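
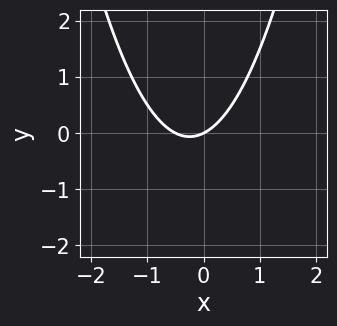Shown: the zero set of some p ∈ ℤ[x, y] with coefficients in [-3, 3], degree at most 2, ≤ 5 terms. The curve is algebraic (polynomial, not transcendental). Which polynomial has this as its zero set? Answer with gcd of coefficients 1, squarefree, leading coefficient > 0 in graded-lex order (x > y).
deg p = 2.
Reading off the gridlines: one y-axis crossing is at y = 0; it meets the x-axis at x = 0 (among the integer gridlines).
Fitting integer coefficients to these (and the overall shape) gives p.

2*x^2 + x - 2*y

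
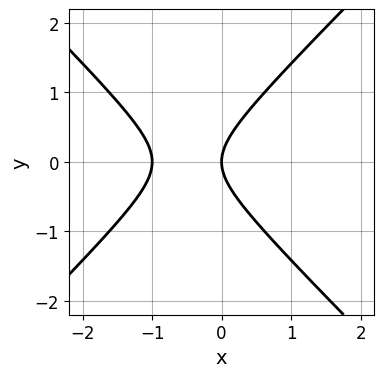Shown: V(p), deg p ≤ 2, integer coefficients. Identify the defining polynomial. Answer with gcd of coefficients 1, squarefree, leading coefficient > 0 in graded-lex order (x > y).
First, deg p = 2.
Then, symmetries: it's symmetric under y → −y, forcing even powers of y.
Next, from the axis intercepts and sections: among the integer gridlines, it crosses the x-axis at x ∈ {-1, 0}; one y-axis crossing is at y = 0.
Finally, these observations pin down the coefficients.

x^2 - y^2 + x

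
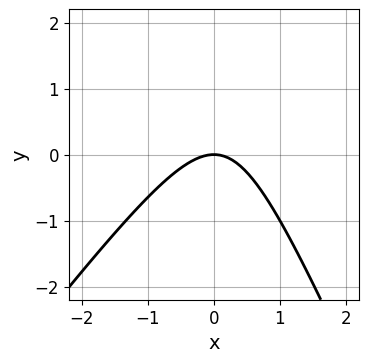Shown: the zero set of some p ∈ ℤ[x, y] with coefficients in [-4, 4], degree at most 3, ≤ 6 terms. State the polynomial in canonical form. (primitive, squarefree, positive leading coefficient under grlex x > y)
(a) Degree: the shape is more complex than any degree-1 curve, so deg p = 2.
(b) Reading off the gridlines: one y-axis crossing is at y = 0; it meets the x-axis at x = 0 (among the integer gridlines).
(c) These observations pin down the coefficients.

3*x^2 - x*y - y^2 + 3*y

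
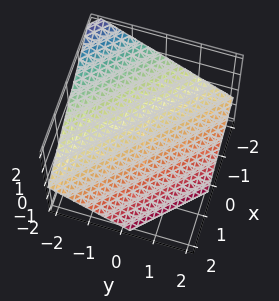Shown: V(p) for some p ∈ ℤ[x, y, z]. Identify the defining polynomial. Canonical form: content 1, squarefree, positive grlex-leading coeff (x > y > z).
Degree: every cross-section is a straight line — this is a plane, so deg p = 1.
Reading off the gridlines: it meets the y-axis at y = -1 (among the integer gridlines); one x-axis crossing is at x = -1.
Matching integer coefficients to the picture gives p.

2*x + 2*y + 3*z + 2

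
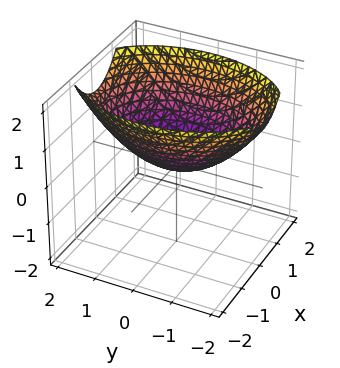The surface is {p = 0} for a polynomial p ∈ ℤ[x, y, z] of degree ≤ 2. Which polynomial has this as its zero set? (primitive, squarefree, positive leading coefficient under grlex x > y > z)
deg p = 2. A single bowl opening along one axis; a quadric.
Symmetries: the y ↦ −y reflection is a symmetry, so y appears only in even powers; it's symmetric under x → −x, forcing even powers of x.
Reading off the gridlines: it crosses the x-axis at the gridline x = 0; it meets the y-axis at y = 0 (among the integer gridlines); one z-axis crossing is at z = 0.
Together with the visible shape, these determine p as stated.

2*x^2 + y^2 - 3*z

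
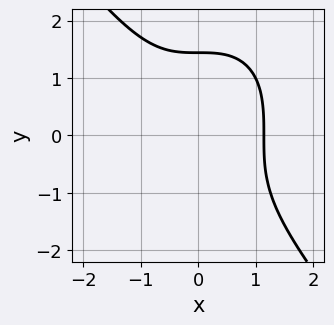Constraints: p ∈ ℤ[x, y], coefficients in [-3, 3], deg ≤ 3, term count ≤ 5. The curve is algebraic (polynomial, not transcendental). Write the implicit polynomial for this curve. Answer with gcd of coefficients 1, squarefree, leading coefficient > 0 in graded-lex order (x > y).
(a) deg p = 3. A generic line meets the curve in up to 3 points.
(b) Matching integer coefficients to the picture gives p.

2*x^3 + y^3 - 3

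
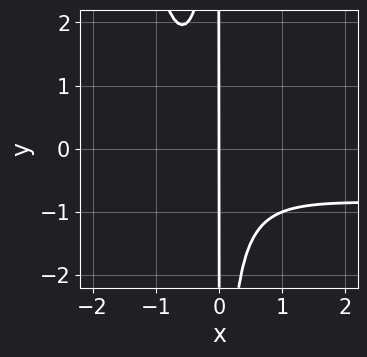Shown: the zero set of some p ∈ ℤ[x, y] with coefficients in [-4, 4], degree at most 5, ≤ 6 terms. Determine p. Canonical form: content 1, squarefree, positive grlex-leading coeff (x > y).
(a) deg p = 4.
(b) Reading off the gridlines: the visible y-axis segment lies entirely on the curve; it meets the x-axis at x = 0 (among the integer gridlines).
(c) Fitting integer coefficients to these (and the overall shape) gives p.

2*x^3*y + 2*x^3 + 3*x^2*y + x^2 + 2*x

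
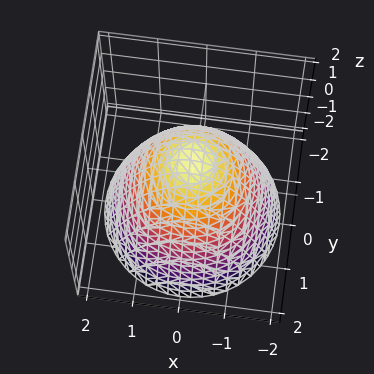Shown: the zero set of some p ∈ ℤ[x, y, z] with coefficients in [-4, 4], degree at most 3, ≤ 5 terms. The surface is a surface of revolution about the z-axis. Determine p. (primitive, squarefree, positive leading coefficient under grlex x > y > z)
1. Degree: the shape is more complex than any degree-1 surface, so deg p = 2.
2. Symmetry: the surface is invariant under rotation about z: p = q(x² + y², z).
3. Observable constraints: a circular section at z = 1 has radius between 0 and 1.
4. The integer polynomial consistent with all of this is the stated p.

2*x^2 + 2*y^2 + 2*z - 3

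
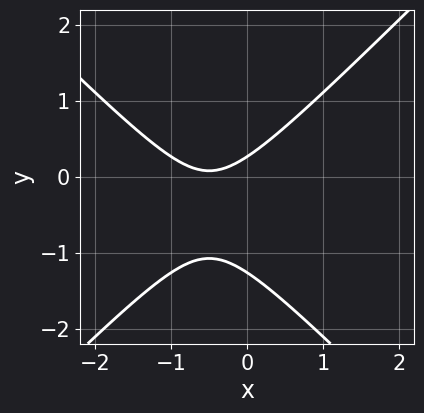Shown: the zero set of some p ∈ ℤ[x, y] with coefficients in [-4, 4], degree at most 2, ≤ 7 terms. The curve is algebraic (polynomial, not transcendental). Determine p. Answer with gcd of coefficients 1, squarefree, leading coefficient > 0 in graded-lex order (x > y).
3*x^2 - 3*y^2 + 3*x - 3*y + 1

First, the degree is 2 — a generic line meets the curve in up to 2 points.
Next, from the visible intercepts: no x-intercept at any integer in the box.
Finally, the integer polynomial consistent with all of this is the stated p.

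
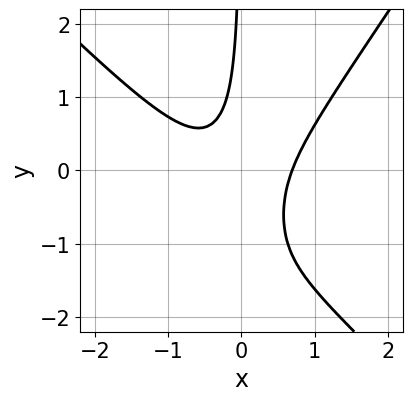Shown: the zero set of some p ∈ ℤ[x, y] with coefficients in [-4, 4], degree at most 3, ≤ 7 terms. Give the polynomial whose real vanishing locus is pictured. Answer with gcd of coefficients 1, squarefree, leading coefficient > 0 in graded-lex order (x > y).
3*x^3 + x^2*y - 2*x*y^2 - 3*x*y - 1

1. deg p = 3.
2. Reading off the gridlines: no y-intercept at any integer in the box.
3. Together with the visible shape, these determine p as stated.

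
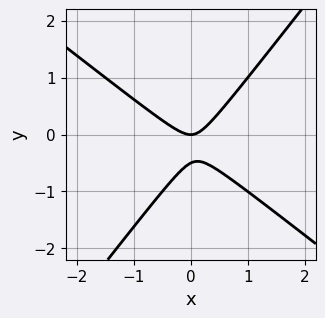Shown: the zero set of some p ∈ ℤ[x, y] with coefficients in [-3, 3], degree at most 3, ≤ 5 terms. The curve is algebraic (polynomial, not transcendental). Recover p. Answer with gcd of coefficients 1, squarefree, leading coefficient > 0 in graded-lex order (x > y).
1. deg p = 2. A generic line meets the curve in up to 2 points.
2. Checking where it meets the axes: it meets the y-axis at y = 0 (among the integer gridlines); one x-axis crossing is at x = 0.
3. Solving for integer coefficients yields p as stated.

2*x^2 + x*y - 2*y^2 - y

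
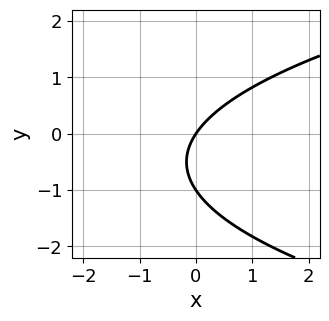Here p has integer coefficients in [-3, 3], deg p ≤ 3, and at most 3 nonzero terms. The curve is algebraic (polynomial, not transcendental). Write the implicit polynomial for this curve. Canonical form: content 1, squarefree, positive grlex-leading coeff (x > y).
Degree: the shape is more complex than any degree-1 curve, so deg p = 2.
Checking where it meets the axes: the y-axis gridline crossings are at y ∈ {-1, 0}; it crosses the x-axis at the gridline x = 0.
Matching integer coefficients to the picture gives p.

2*y^2 - 3*x + 2*y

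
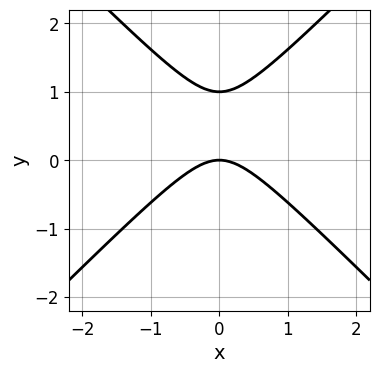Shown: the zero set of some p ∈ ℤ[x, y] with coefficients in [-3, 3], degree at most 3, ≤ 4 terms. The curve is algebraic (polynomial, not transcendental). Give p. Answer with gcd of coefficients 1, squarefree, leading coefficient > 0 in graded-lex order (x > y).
1. The degree is 2 — a generic line meets the curve in up to 2 points.
2. Symmetries: the x ↦ −x reflection is a symmetry, so x appears only in even powers.
3. From the visible intercepts: it crosses the x-axis at the gridline x = 0; the y-axis gridline crossings are at y ∈ {0, 1}.
4. Together with the visible shape, these determine p as stated.

x^2 - y^2 + y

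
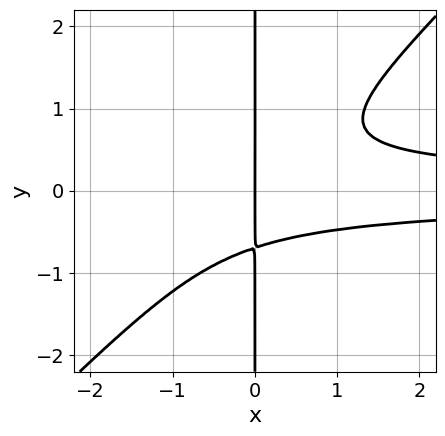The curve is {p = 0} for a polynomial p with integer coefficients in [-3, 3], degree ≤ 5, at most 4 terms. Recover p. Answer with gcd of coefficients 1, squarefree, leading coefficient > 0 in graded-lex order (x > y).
3*x^2*y^2 - 3*x*y^3 - x

(a) Degree: no degree-3 curve has this shape, so deg p = 4.
(b) From the visible intercepts: one x-axis crossing is at x = 0; every point of the y-axis in the box is on the curve.
(c) Putting this together gives p.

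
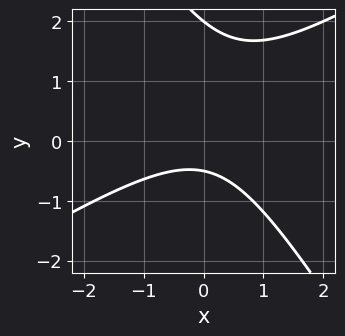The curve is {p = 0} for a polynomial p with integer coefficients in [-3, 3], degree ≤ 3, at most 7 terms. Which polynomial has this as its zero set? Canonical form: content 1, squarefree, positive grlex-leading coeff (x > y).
(a) Degree: no degree-1 curve has this shape, so deg p = 2.
(b) Reading off the gridlines: one y-axis crossing is at y = 2; no x-intercept at any integer in the box.
(c) Assembling these constraints gives the stated polynomial.

2*x^2 - 2*x*y - 2*y^2 + 3*y + 2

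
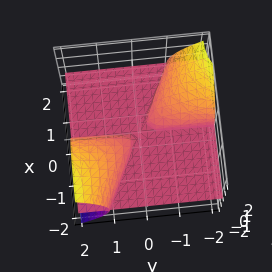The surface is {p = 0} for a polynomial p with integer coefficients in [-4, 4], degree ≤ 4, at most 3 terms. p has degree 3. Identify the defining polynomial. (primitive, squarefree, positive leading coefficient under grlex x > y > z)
x^2*z + 2*x*y*z + z^3

1. I count 3 distinct pieces. They look like related sheets of one shape, so recover p as a whole.
2. deg p = 3. The shape is more complex than any degree-2 surface.
3. From the axis intercepts and sections: the visible y-axis segment lies entirely on the surface; every point of the x-axis in the box is on the surface.
4. Solving for integer coefficients yields p as stated.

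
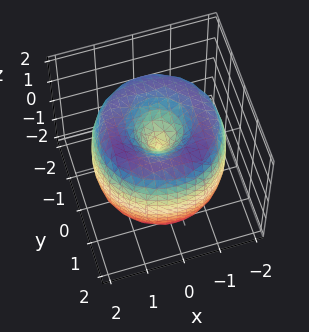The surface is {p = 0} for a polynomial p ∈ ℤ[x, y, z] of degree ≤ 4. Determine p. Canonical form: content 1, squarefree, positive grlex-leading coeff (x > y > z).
x^4 + 2*x^2*y^2 + y^4 - 3*x^2 - 3*y^2 + z^2

1. Degree: a generic line meets the surface in up to 4 points, so deg p = 4.
2. Symmetries: the surface is invariant under rotation about z: p = q(x² + y², z).
3. Reading off the gridlines: it crosses the y-axis at the gridline y = 0; it crosses the z-axis at the gridline z = 0; a circular section at z = 1 has radius between 0 and 1.
4. Together with the visible shape, these determine p as stated.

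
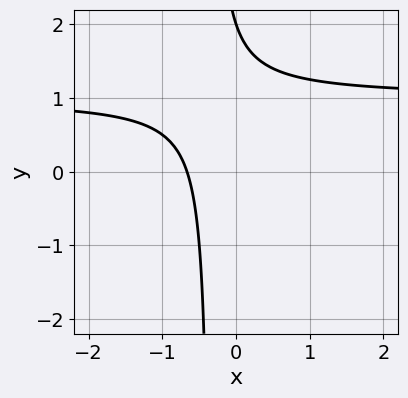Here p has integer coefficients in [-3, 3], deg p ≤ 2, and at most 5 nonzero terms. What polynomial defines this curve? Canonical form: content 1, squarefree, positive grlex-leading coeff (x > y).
3*x*y - 3*x + y - 2

(a) Degree: a generic line meets the curve in up to 2 points, so deg p = 2.
(b) From the axis intercepts and sections: one y-axis crossing is at y = 2.
(c) Solving for integer coefficients yields p as stated.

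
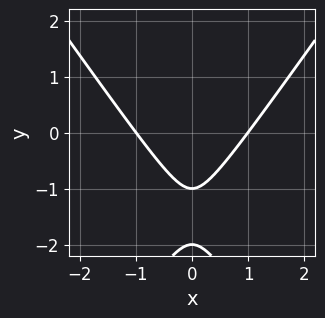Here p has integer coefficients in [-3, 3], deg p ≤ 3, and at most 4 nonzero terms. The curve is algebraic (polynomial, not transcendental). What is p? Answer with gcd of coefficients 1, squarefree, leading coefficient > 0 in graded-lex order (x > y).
2*x^2 - y^2 - 3*y - 2

First, deg p = 2. A generic line meets the curve in up to 2 points.
Next, symmetries: the x ↦ −x reflection is a symmetry, so x appears only in even powers.
Then, against the integer gridlines: the x-axis gridline crossings are at x ∈ {-1, 1}; among the integer gridlines, it crosses the y-axis at y ∈ {-2, -1}.
Finally, these observations pin down the coefficients.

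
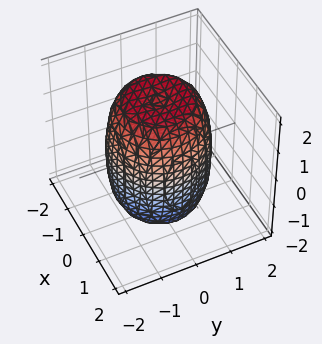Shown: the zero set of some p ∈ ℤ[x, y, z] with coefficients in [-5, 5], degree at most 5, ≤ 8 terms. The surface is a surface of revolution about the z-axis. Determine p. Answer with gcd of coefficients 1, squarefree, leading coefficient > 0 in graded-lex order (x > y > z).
2*x^4 + 4*x^2*y^2 + 2*y^4 - 2*x^2 - 2*y^2 + z^2 - 3

The degree is 4 — a generic line meets the surface in up to 4 points.
By symmetry, every cross-section ⟂ z is a circle, so x, y appear only via x² + y².
Observable constraints: a circular section at z = -1 has radius between 1 and 2.
Solving for integer coefficients yields p as stated.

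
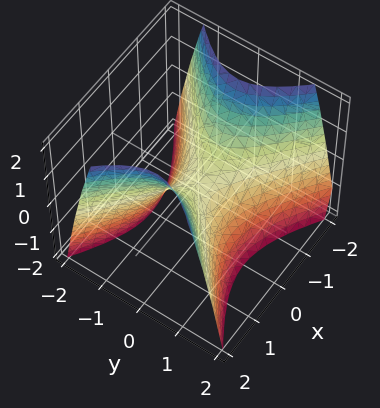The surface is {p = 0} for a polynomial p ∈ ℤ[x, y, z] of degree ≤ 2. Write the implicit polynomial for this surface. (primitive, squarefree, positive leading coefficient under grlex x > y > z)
2*x^2 - 3*y^2 - 2*z

(a) The degree is 2 — a hyperbolic paraboloid; a quadric.
(b) Symmetries: the y ↦ −y reflection is a symmetry, so y appears only in even powers; it's symmetric under x → −x, forcing even powers of x.
(c) From the visible intercepts: it crosses the x-axis at the gridline x = 0; it meets the z-axis at z = 0 (among the integer gridlines).
(d) The integer polynomial consistent with all of this is the stated p.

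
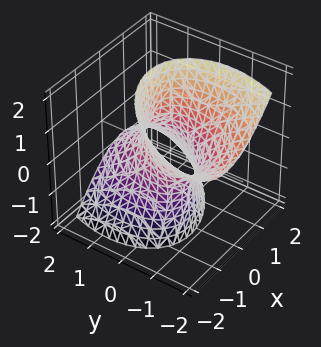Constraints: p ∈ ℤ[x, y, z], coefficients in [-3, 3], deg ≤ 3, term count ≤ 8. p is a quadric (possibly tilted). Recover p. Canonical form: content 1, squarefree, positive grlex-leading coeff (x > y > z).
deg p = 2.
Against the integer gridlines: the y-axis gridline crossings are at y ∈ {-1, 1}; it misses every integer gridline on the z-axis.
Putting this together gives p.

3*x^2 - 2*x*y + 2*y^2 + 3*y*z - z^2 - 2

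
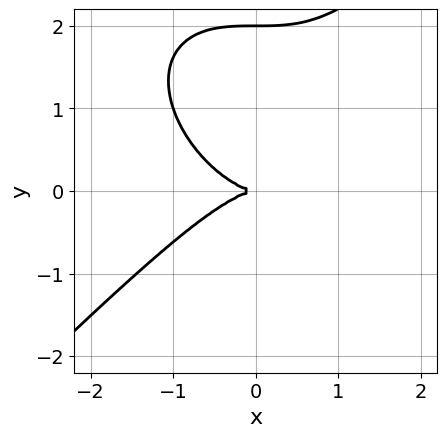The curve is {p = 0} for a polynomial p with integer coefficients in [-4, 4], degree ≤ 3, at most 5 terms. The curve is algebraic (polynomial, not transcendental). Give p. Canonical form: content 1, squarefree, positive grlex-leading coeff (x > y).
Degree: no degree-2 curve has this shape, so deg p = 3.
Observable constraints: it crosses the x-axis at the gridline x = 0; the y-axis gridline crossings are at y ∈ {0, 2}.
Assembling these constraints gives the stated polynomial.

x^3 - y^3 + 2*y^2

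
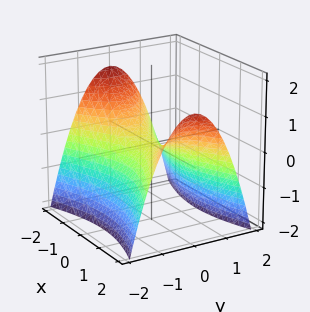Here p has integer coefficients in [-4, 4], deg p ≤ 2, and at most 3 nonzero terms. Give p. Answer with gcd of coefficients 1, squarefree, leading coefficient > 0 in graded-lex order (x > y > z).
1. The degree is 2 — a hyperbolic paraboloid; a quadric.
2. Symmetries: it's symmetric under x → −x, forcing even powers of x; the y ↦ −y reflection is a symmetry, so y appears only in even powers.
3. From the visible intercepts: it meets the y-axis at y = 0 (among the integer gridlines); it meets the x-axis at x = 0 (among the integer gridlines); one z-axis crossing is at z = 0.
4. Putting this together gives p.

x^2 - 3*y^2 - 3*z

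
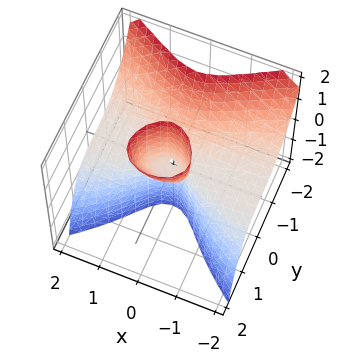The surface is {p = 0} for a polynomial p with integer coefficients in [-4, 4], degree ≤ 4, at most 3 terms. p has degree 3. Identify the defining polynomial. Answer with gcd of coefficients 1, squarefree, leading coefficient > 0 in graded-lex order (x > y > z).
x^2*z + y^3 - y*z

First, deg p = 3. The shape is more complex than any degree-2 surface.
Then, observable constraints: one y-axis crossing is at y = 0; the visible x-axis segment lies entirely on the surface; every point of the z-axis in the box is on the surface.
Finally, fitting integer coefficients to these (and the overall shape) gives p.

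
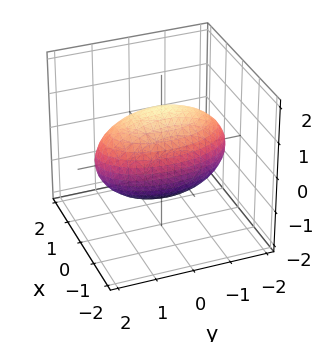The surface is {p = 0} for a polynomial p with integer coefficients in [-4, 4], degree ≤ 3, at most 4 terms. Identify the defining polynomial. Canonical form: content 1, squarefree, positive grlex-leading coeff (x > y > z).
First, deg p = 2. A closed, bounded, convex surface; a quadric.
Next, symmetries: it's symmetric under y → −y, forcing even powers of y; it's symmetric under x → −x, forcing even powers of x; it's symmetric under z → −z, forcing even powers of z.
Then, from the axis intercepts and sections: the x-axis gridline crossings are at x ∈ {-1, 1}.
Finally, these observations pin down the coefficients.

3*x^2 + y^2 + 2*z^2 - 3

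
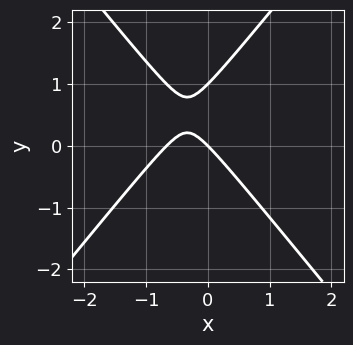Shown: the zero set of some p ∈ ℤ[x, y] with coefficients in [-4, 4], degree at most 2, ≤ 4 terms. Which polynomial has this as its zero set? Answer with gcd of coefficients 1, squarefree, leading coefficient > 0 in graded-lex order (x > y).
3*x^2 - 2*y^2 + 2*x + 2*y

(a) Degree: the shape is more complex than any degree-1 curve, so deg p = 2.
(b) Against the integer gridlines: the y-axis gridline crossings are at y ∈ {0, 1}; it meets the x-axis at x = 0 (among the integer gridlines).
(c) Fitting integer coefficients to these (and the overall shape) gives p.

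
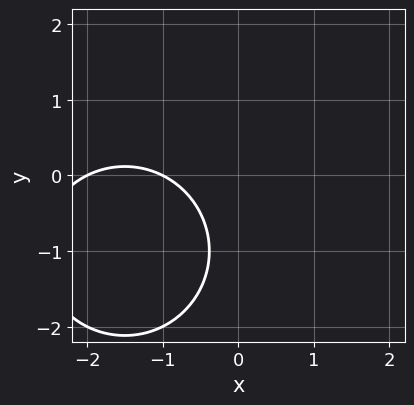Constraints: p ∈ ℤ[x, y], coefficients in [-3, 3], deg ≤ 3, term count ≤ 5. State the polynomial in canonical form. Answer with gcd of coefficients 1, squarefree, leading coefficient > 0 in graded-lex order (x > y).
x^2 + y^2 + 3*x + 2*y + 2

deg p = 2.
From the axis intercepts and sections: the x-axis gridline crossings are at x ∈ {-2, -1}; it misses every integer gridline on the y-axis.
The integer polynomial consistent with all of this is the stated p.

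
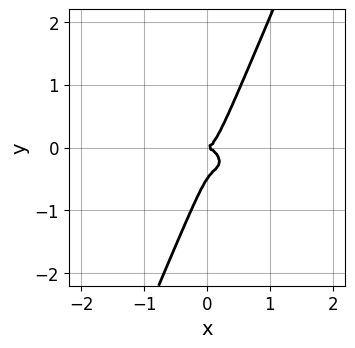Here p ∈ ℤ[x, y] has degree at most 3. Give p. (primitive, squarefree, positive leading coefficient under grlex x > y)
Degree: no degree-2 curve has this shape, so deg p = 3.
Reading off the gridlines: one y-axis crossing is at y = 0; it meets the x-axis at x = 0 (among the integer gridlines).
Together with the visible shape, these determine p as stated.

3*x^3 + 3*x^2*y + 3*x*y^2 - 2*y^3 - y^2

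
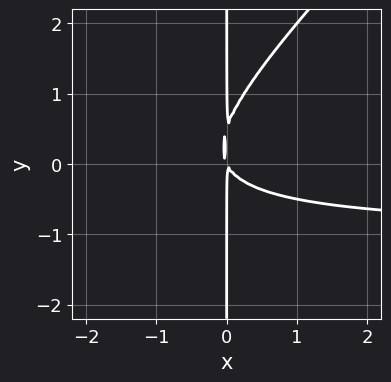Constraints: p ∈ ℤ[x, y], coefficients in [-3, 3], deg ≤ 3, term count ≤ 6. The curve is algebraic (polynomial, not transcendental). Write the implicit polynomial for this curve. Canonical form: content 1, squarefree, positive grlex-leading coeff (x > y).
2*x^2*y - 2*x*y^2 + 2*x^2 + x*y

First, deg p = 3. No degree-2 curve has this shape.
Then, from the visible intercepts: the visible y-axis segment lies entirely on the curve.
Finally, these observations pin down the coefficients.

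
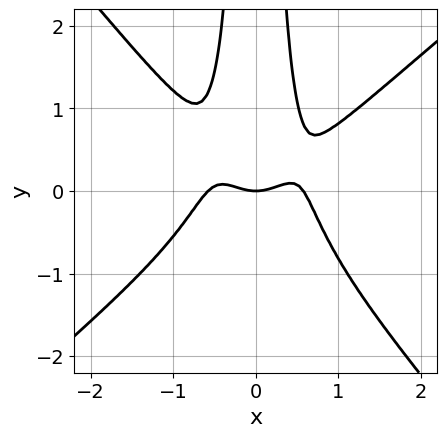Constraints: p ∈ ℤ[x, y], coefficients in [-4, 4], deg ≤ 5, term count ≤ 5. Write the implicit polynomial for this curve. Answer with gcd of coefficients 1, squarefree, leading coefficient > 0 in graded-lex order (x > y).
3*x^4 - x^3*y - 3*x^2*y^2 - x^2 + y

First, deg p = 4. No degree-3 curve has this shape.
Then, against the integer gridlines: one x-axis crossing is at x = 0; one y-axis crossing is at y = 0.
Finally, putting this together gives p.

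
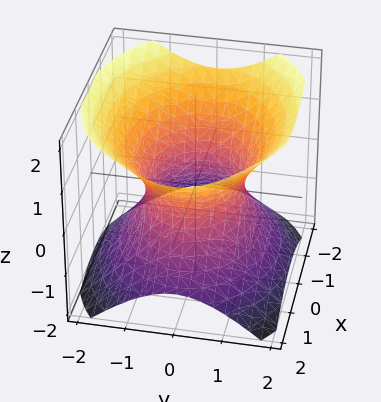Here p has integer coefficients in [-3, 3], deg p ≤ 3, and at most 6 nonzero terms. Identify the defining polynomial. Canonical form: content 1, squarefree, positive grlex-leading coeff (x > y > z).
2*x^2 + 3*y^2 - 3*z^2 - 3

1. Degree: an hourglass — one-sheet hyperboloid; a quadric, so deg p = 2.
2. Symmetries: mirror symmetry y ↦ −y ⇒ only even powers of y; the z ↦ −z reflection is a symmetry, so z appears only in even powers; mirror symmetry x ↦ −x ⇒ only even powers of x.
3. From the visible intercepts: the surface avoids every integer z-axis point in the box; the y-axis gridline crossings are at y ∈ {-1, 1}.
4. Fitting integer coefficients to these (and the overall shape) gives p.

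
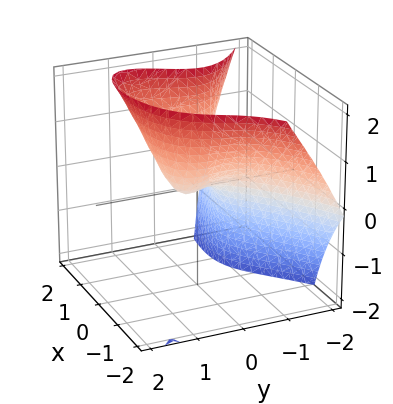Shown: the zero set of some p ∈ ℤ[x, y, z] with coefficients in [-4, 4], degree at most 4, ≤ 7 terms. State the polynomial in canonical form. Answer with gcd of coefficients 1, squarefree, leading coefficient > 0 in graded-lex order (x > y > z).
1. Degree: the shape is more complex than any degree-2 surface, so deg p = 3.
2. Against the integer gridlines: it meets the y-axis at y = 0 (among the integer gridlines); it crosses the z-axis at the gridline z = 0.
3. Fitting integer coefficients to these (and the overall shape) gives p.

x*y*z - y^3 - x^2 - x*y + z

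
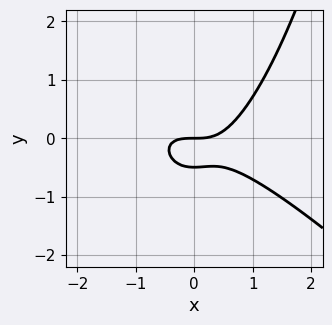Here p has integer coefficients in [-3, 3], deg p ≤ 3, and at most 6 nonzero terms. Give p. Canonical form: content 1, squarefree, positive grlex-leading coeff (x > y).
x^3 + x^2*y - 2*y^2 - y

1. deg p = 3. The shape is more complex than any degree-2 curve.
2. Reading off the gridlines: one y-axis crossing is at y = 0; it crosses the x-axis at the gridline x = 0.
3. These observations pin down the coefficients.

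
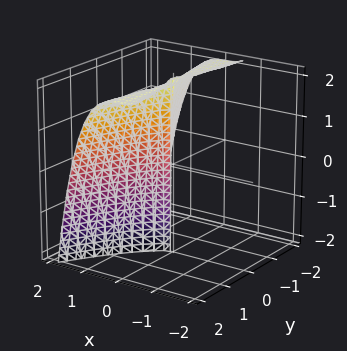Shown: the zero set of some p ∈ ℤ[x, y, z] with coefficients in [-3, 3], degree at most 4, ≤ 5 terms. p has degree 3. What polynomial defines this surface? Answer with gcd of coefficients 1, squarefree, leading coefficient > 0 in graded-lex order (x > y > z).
Degree: no degree-2 surface has this shape, so deg p = 3.
From the axis intercepts and sections: it crosses the x-axis at the gridline x = 0; every point of the z-axis in the box is on the surface.
Together with the visible shape, these determine p as stated.

3*x^3 + y^2*z - 2*y^2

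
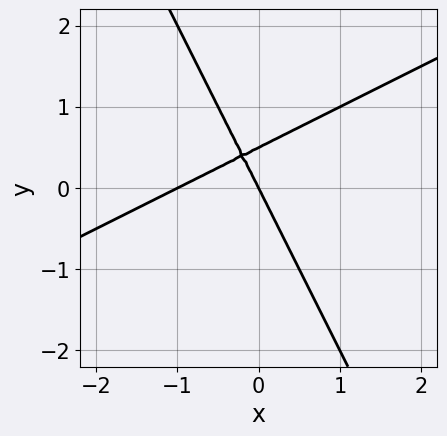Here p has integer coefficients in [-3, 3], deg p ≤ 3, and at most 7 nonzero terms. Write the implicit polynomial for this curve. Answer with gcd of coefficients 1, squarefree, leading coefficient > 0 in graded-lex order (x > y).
2*x^2 - 3*x*y - 2*y^2 + 2*x + y

First, deg p = 2. No degree-1 curve has this shape.
Next, from the visible intercepts: the x-axis gridline crossings are at x ∈ {-1, 0}; it meets the y-axis at y = 0 (among the integer gridlines).
Finally, putting this together gives p.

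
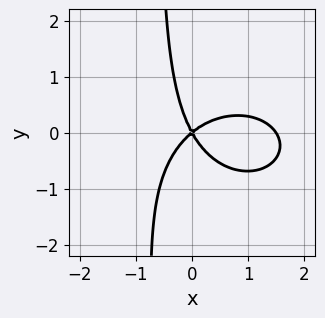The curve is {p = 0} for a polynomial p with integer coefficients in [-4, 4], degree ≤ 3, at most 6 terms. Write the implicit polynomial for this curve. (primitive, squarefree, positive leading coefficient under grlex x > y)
(a) The degree is 3 — the shape is more complex than any degree-2 curve.
(b) Observable constraints: it crosses the x-axis at the gridline x = 0; one y-axis crossing is at y = 0.
(c) Matching integer coefficients to the picture gives p.

2*x^3 + 3*x*y^2 - 3*x^2 + 2*x*y + 2*y^2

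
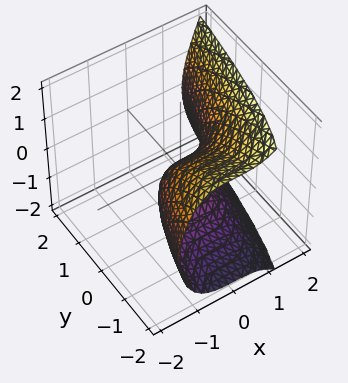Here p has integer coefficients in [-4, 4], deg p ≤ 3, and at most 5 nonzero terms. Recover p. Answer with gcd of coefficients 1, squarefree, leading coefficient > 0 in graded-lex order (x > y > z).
2*x^3 - 2*z^2 - 3*y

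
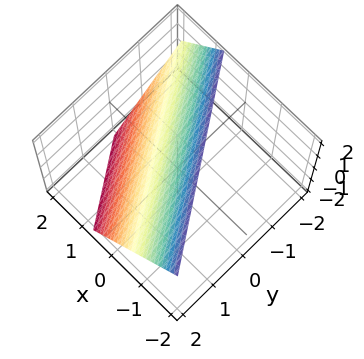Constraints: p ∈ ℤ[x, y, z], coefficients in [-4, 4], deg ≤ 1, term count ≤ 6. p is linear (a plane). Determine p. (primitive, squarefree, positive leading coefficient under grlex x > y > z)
1. The degree is 1 — every cross-section is a straight line — this is a plane.
2. Checking where it meets the axes: it meets the y-axis at y = 1 (among the integer gridlines); one z-axis crossing is at z = 1.
3. Together with the visible shape, these determine p as stated.

3*x + 2*y + 2*z - 2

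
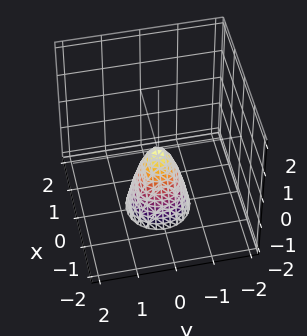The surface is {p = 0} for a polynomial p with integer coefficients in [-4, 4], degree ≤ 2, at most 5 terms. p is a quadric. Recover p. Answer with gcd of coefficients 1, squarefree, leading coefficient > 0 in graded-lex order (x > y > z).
3*x^2 + 3*y^2 + z

Degree: a single bowl opening along one axis; a quadric, so deg p = 2.
By symmetry, the surface is invariant under rotation about z: p = q(x² + y², z).
Against the integer gridlines: it meets the y-axis at y = 0 (among the integer gridlines); a circular section at z = -1 has radius between 0 and 1.
Solving for integer coefficients yields p as stated.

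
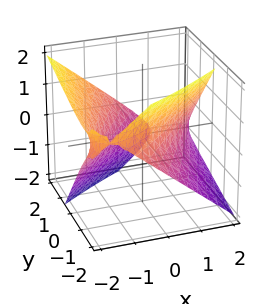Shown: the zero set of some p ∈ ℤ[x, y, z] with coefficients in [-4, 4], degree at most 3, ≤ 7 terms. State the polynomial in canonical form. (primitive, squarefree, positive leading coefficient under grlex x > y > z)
Degree: no degree-1 surface has this shape, so deg p = 2.
Checking where it meets the axes: the surface avoids every integer z-axis point in the box.
These observations pin down the coefficients.

2*x^2 - 3*x*y + y^2 - 3*y*z - 3*z^2 - 3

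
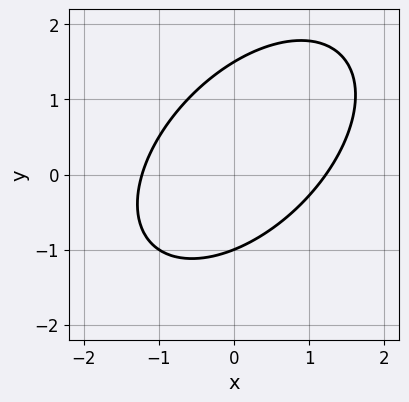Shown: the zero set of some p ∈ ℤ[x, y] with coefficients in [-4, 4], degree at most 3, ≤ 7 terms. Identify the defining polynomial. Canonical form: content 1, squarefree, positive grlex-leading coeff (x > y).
2*x^2 - 2*x*y + 2*y^2 - y - 3

1. Degree: a generic line meets the curve in up to 2 points, so deg p = 2.
2. Checking where it meets the axes: one y-axis crossing is at y = -1.
3. Assembling these constraints gives the stated polynomial.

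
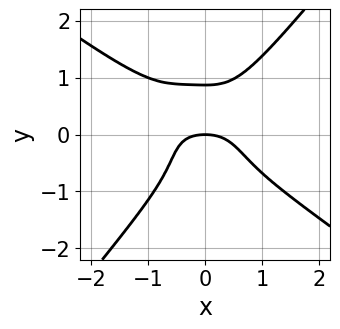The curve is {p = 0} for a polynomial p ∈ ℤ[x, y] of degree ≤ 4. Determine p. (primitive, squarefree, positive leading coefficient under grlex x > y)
3*x^4 + 3*x^3*y - 3*y^4 + x^2 + 2*y

deg p = 4. A generic line meets the curve in up to 4 points.
Against the integer gridlines: it meets the y-axis at y = 0 (among the integer gridlines); it meets the x-axis at x = 0 (among the integer gridlines).
Fitting integer coefficients to these (and the overall shape) gives p.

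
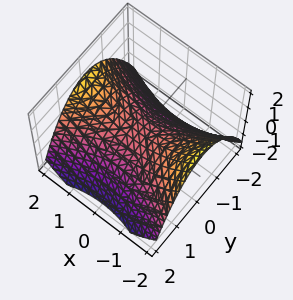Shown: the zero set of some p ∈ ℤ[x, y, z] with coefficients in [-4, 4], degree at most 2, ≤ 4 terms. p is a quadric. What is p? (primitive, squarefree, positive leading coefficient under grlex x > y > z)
(a) The degree is 2 — a hyperbolic paraboloid; a quadric.
(b) Symmetries: it's symmetric under x → −x, forcing even powers of x; mirror symmetry y ↦ −y ⇒ only even powers of y.
(c) From the axis intercepts and sections: it meets the y-axis at y = 0 (among the integer gridlines); one z-axis crossing is at z = 0; one x-axis crossing is at x = 0.
(d) Solving for integer coefficients yields p as stated.

x^2 - 2*y^2 - 3*z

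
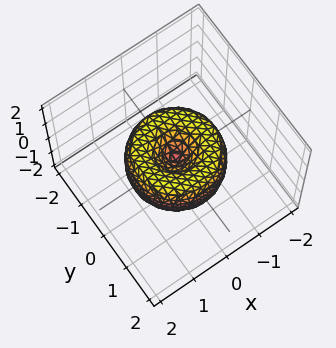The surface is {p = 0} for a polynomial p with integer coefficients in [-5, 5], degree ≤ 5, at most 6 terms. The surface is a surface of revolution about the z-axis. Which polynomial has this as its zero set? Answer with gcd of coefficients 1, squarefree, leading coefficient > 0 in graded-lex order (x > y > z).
2*x^4 + 4*x^2*y^2 + 2*y^4 - 3*x^2 - 3*y^2 + 2*z^2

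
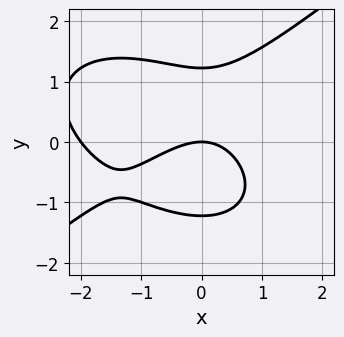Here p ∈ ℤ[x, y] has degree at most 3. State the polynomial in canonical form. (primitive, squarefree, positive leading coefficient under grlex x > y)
First, deg p = 3.
Then, against the integer gridlines: it meets the y-axis at y = 0 (among the integer gridlines); among the integer gridlines, it crosses the x-axis at x ∈ {-2, 0}.
Finally, fitting integer coefficients to these (and the overall shape) gives p.

x^3 - 2*y^3 + 2*x^2 + 3*y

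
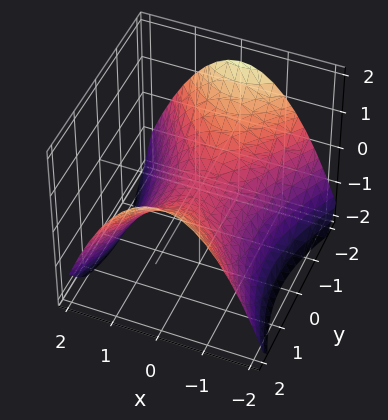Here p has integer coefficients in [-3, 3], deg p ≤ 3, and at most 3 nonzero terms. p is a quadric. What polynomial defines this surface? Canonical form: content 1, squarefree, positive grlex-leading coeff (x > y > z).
1. The degree is 2 — a hyperbolic paraboloid; a quadric.
2. Symmetries: the x ↦ −x reflection is a symmetry, so x appears only in even powers; mirror symmetry y ↦ −y ⇒ only even powers of y.
3. Against the integer gridlines: it meets the z-axis at z = 0 (among the integer gridlines); it meets the y-axis at y = 0 (among the integer gridlines); one x-axis crossing is at x = 0.
4. The integer polynomial consistent with all of this is the stated p.

2*x^2 - y^2 + 3*z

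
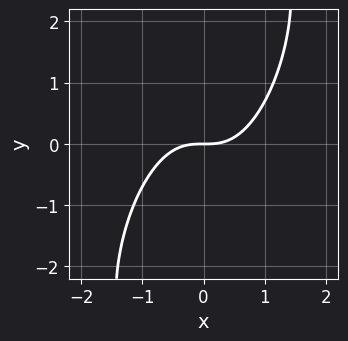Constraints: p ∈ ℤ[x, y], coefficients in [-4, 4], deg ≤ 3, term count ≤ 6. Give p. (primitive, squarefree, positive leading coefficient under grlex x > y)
1. The degree is 3 — the shape is more complex than any degree-2 curve.
2. From the axis intercepts and sections: it crosses the x-axis at the gridline x = 0; it crosses the y-axis at the gridline y = 0.
3. Solving for integer coefficients yields p as stated.

3*x^3 - 2*x^2*y + x*y^2 - 3*y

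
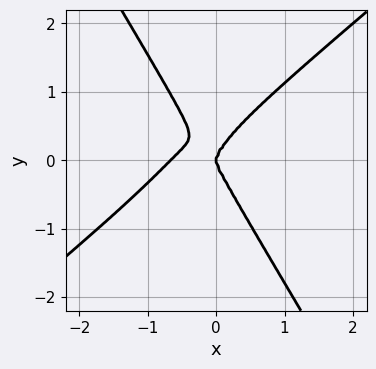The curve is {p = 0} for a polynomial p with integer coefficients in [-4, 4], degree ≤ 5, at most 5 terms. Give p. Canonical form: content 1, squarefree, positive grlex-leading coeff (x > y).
3*x^4 - 3*x^3*y - y^4 + 2*x^3

First, degree: a generic line meets the curve in up to 4 points, so deg p = 4.
Next, reading off the gridlines: it meets the y-axis at y = 0 (among the integer gridlines); it meets the x-axis at x = 0 (among the integer gridlines).
Finally, fitting integer coefficients to these (and the overall shape) gives p.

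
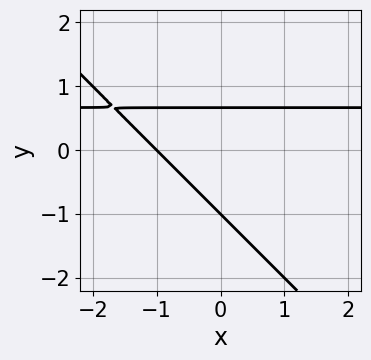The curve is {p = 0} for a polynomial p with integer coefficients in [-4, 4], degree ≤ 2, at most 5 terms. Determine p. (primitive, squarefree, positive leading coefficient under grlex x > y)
3*x*y + 3*y^2 - 2*x + y - 2

First, the degree is 2 — the shape is more complex than any degree-1 curve.
Next, checking where it meets the axes: it crosses the y-axis at the gridline y = -1; it meets the x-axis at x = -1 (among the integer gridlines).
Finally, fitting integer coefficients to these (and the overall shape) gives p.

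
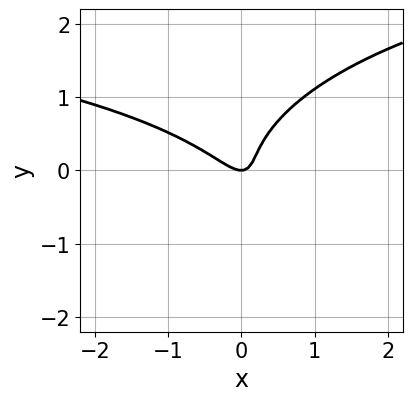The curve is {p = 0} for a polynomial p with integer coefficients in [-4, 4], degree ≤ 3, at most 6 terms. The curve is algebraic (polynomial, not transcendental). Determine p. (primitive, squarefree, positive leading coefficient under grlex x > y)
x^2*y + 3*y^3 - 3*x^2 - 3*x*y + y

1. deg p = 3. A generic line meets the curve in up to 3 points.
2. Reading off the gridlines: it crosses the x-axis at the gridline x = 0; it crosses the y-axis at the gridline y = 0.
3. These observations pin down the coefficients.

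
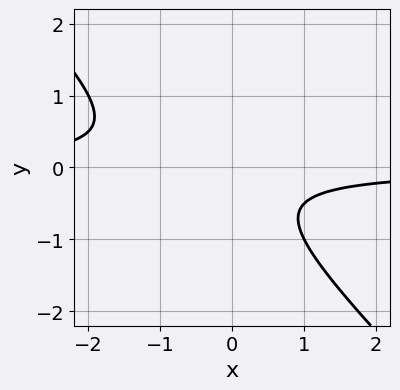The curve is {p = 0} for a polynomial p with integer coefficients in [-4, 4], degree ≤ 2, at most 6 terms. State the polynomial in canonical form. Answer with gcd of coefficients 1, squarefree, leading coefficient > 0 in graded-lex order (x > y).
1. deg p = 2. The shape is more complex than any degree-1 curve.
2. From the visible intercepts: it misses every integer gridline on the y-axis; it misses every integer gridline on the x-axis.
3. Solving for integer coefficients yields p as stated.

2*x*y + 2*y^2 + y + 1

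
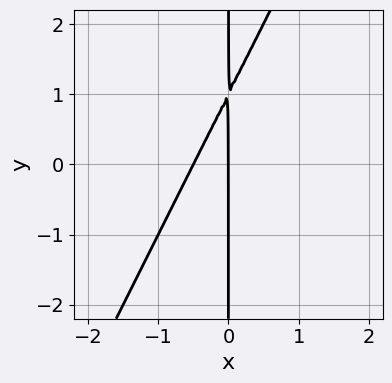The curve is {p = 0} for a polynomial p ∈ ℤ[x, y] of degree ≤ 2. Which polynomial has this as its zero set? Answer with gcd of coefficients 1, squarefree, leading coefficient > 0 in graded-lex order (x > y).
2*x^2 - x*y + x

deg p = 2. The shape is more complex than any degree-1 curve.
From the visible intercepts: one x-axis crossing is at x = 0; every point of the y-axis in the box is on the curve.
Assembling these constraints gives the stated polynomial.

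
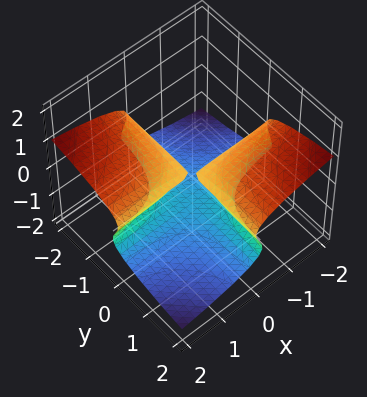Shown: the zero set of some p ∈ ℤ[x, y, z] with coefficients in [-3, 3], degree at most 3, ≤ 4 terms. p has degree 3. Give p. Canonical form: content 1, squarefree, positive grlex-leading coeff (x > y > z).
The degree is 3 — no degree-2 surface has this shape.
Against the integer gridlines: every point of the y-axis in the box is on the surface; the visible x-axis segment lies entirely on the surface; one z-axis crossing is at z = -1.
The integer polynomial consistent with all of this is the stated p.

3*z^3 + x*y + 3*z^2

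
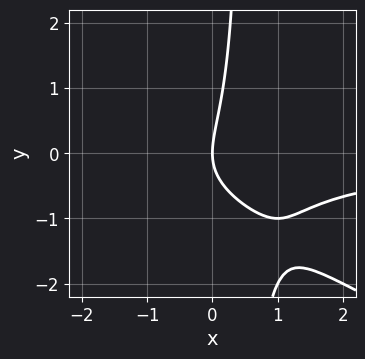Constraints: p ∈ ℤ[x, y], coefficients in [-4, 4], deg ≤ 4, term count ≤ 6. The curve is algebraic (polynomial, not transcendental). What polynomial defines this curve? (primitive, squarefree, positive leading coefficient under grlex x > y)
x^2*y + 2*x*y^2 + 2*x*y - y^2 + 2*x

The degree is 3 — a generic line meets the curve in up to 3 points.
Reading off the gridlines: it crosses the y-axis at the gridline y = 0; it crosses the x-axis at the gridline x = 0.
Putting this together gives p.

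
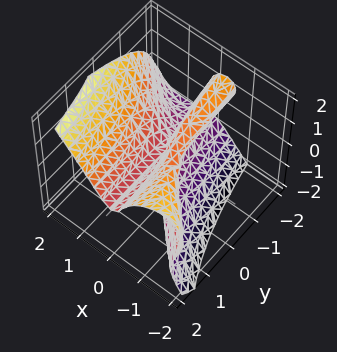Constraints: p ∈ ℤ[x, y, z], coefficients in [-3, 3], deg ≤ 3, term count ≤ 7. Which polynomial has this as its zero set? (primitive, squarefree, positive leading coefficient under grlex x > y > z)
3*x^3 + 3*x^2*y - 2*z^3 - 3*x*z - y*z

(a) The degree is 3 — the shape is more complex than any degree-2 surface.
(b) Checking where it meets the axes: the visible y-axis segment lies entirely on the surface; it meets the x-axis at x = 0 (among the integer gridlines).
(c) Fitting integer coefficients to these (and the overall shape) gives p.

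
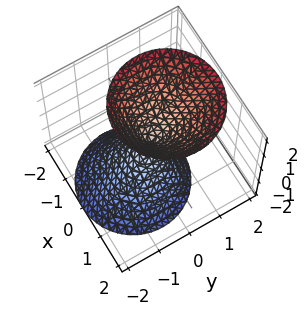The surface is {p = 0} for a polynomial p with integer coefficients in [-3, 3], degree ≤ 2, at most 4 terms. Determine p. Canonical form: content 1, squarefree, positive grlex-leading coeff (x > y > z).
2*x^2 + 2*y^2 - y*z - z^2

The picture has 2 separate pieces. Treating them together as one polynomial.
Degree: the shape is more complex than any degree-1 surface, so deg p = 2.
From the axis intercepts and sections: it crosses the x-axis at the gridline x = 0; it crosses the y-axis at the gridline y = 0; it crosses the z-axis at the gridline z = 0.
The integer polynomial consistent with all of this is the stated p.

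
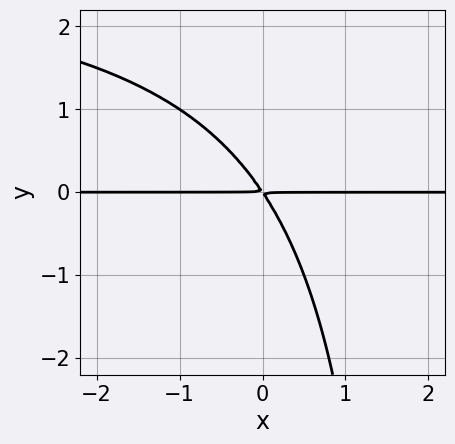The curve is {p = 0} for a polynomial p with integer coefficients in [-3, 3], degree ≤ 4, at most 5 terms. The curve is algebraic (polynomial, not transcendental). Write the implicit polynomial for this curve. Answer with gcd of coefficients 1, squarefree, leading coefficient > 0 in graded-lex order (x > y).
x*y^2 - 3*x*y - 2*y^2

(a) The degree is 3 — a generic line meets the curve in up to 3 points.
(b) From the visible intercepts: the visible x-axis segment lies entirely on the curve.
(c) Together with the visible shape, these determine p as stated.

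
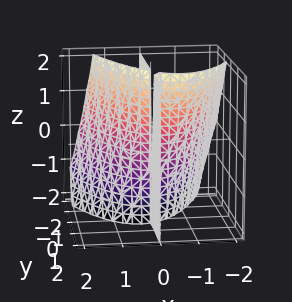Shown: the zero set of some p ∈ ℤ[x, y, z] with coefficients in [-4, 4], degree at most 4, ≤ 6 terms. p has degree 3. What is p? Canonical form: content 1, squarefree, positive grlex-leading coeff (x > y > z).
First, deg p = 3. No degree-2 surface has this shape.
Next, checking where it meets the axes: the visible y-axis segment lies entirely on the surface; the x-axis gridline crossings are at x ∈ {-1, 0}.
Finally, the integer polynomial consistent with all of this is the stated p. Check: (0, 0, -1) on the z-axis lies on the surface, and p(0, 0, -1) = 0. ✓

2*x^3 + x^2*z + x^2 + 3*x*y - x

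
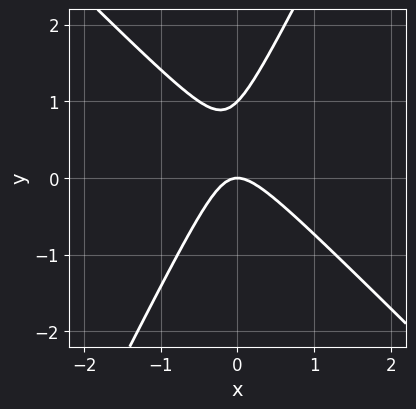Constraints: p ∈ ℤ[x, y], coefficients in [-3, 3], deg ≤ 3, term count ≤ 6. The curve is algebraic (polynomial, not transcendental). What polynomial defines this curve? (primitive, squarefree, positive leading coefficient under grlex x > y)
(a) deg p = 2. The shape is more complex than any degree-1 curve.
(b) Against the integer gridlines: among the integer gridlines, it crosses the y-axis at y ∈ {0, 1}; one x-axis crossing is at x = 0.
(c) The integer polynomial consistent with all of this is the stated p.

2*x^2 + x*y - y^2 + y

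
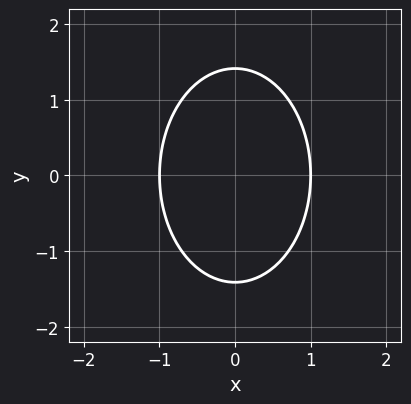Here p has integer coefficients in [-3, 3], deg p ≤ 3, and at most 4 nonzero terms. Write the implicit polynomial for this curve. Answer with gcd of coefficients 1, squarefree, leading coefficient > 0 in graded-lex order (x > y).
2*x^2 + y^2 - 2

First, deg p = 2.
Then, symmetries: it's symmetric under x → −x, forcing even powers of x; mirror symmetry y ↦ −y ⇒ only even powers of y.
Next, against the integer gridlines: the x-axis gridline crossings are at x ∈ {-1, 1}.
Finally, assembling these constraints gives the stated polynomial.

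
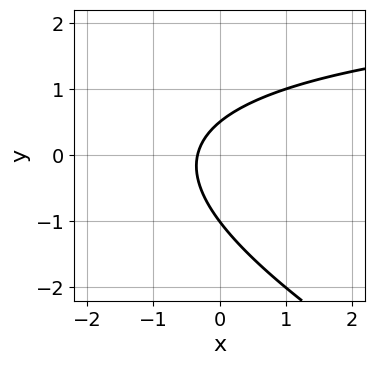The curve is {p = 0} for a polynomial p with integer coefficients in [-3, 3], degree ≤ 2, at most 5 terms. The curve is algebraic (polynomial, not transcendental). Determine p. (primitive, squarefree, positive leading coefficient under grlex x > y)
First, degree: a generic line meets the curve in up to 2 points, so deg p = 2.
Next, checking where it meets the axes: it meets the y-axis at y = -1 (among the integer gridlines).
Finally, fitting integer coefficients to these (and the overall shape) gives p.

x*y + 2*y^2 - 3*x + y - 1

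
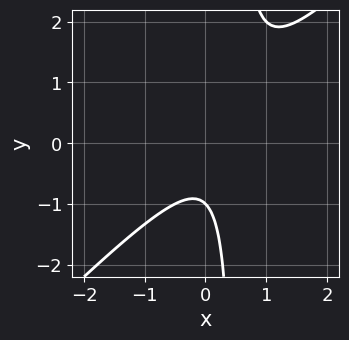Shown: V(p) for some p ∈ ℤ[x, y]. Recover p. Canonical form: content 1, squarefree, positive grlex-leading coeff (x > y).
Degree: the shape is more complex than any degree-1 curve, so deg p = 2.
From the axis intercepts and sections: the curve avoids every integer x-axis point in the box; it meets the y-axis at y = -1 (among the integer gridlines).
The integer polynomial consistent with all of this is the stated p.

2*x^2 - 2*x*y - x + y + 1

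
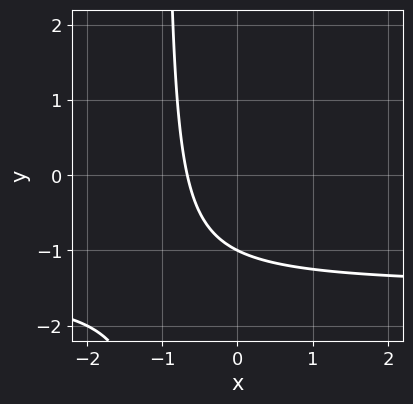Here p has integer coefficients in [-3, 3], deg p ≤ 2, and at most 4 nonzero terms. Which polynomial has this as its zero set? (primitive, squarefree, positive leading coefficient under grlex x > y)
2*x*y + 3*x + 2*y + 2

deg p = 2.
From the visible intercepts: one y-axis crossing is at y = -1.
Together with the visible shape, these determine p as stated.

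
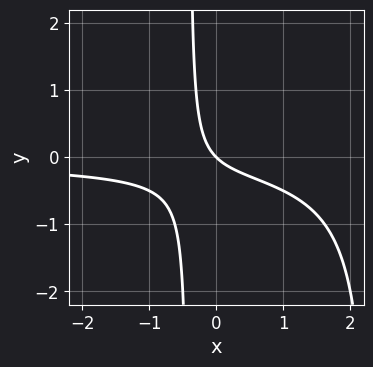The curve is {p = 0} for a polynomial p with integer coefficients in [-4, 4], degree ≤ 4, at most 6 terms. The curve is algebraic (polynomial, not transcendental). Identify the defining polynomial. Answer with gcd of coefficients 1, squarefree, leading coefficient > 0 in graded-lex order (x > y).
x^2*y - 2*x*y - x - y

The degree is 3 — a generic line meets the curve in up to 3 points.
Observable constraints: it crosses the y-axis at the gridline y = 0; one x-axis crossing is at x = 0.
Together with the visible shape, these determine p as stated.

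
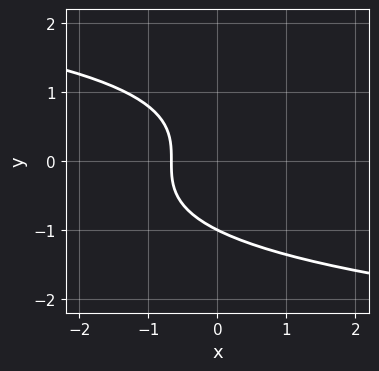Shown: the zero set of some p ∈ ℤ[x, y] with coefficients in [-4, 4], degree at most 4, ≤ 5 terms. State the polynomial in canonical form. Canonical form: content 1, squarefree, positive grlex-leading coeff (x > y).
Degree: no degree-2 curve has this shape, so deg p = 3.
From the axis intercepts and sections: it crosses the y-axis at the gridline y = -1.
Together with the visible shape, these determine p as stated.

2*y^3 + 3*x + 2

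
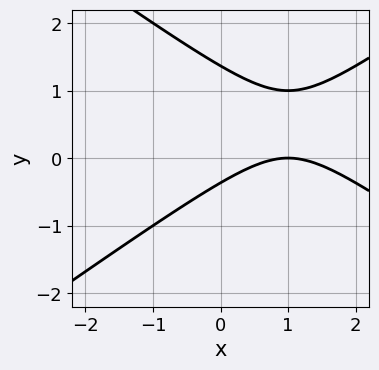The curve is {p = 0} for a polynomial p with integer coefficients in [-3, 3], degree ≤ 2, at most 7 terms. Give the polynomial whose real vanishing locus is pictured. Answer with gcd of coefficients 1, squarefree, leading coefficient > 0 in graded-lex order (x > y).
x^2 - 2*y^2 - 2*x + 2*y + 1

First, degree: no degree-1 curve has this shape, so deg p = 2.
Then, against the integer gridlines: it meets the x-axis at x = 1 (among the integer gridlines).
Finally, together with the visible shape, these determine p as stated.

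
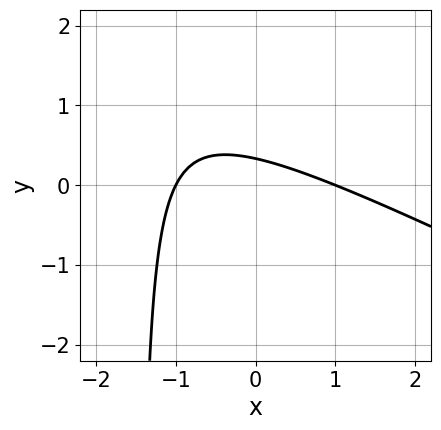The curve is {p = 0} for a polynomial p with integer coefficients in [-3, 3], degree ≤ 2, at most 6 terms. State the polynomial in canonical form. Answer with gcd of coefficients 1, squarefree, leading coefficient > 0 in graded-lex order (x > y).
x^2 + 2*x*y + 3*y - 1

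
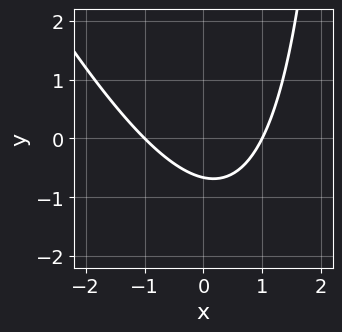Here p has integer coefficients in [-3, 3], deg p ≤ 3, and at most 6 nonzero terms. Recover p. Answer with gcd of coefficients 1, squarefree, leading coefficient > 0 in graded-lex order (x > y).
(a) deg p = 2. The shape is more complex than any degree-1 curve.
(b) Against the integer gridlines: the x-axis gridline crossings are at x ∈ {-1, 1}.
(c) Matching integer coefficients to the picture gives p.

2*x^2 + x*y - 3*y - 2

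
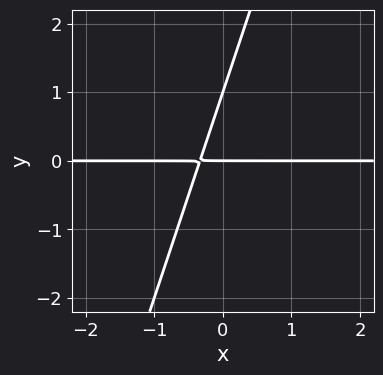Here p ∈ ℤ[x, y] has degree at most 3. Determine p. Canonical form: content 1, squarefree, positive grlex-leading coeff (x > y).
1. Degree: no degree-1 curve has this shape, so deg p = 2.
2. Against the integer gridlines: the y-axis gridline crossings are at y ∈ {0, 1}; the visible x-axis segment lies entirely on the curve.
3. Assembling these constraints gives the stated polynomial.

3*x*y - y^2 + y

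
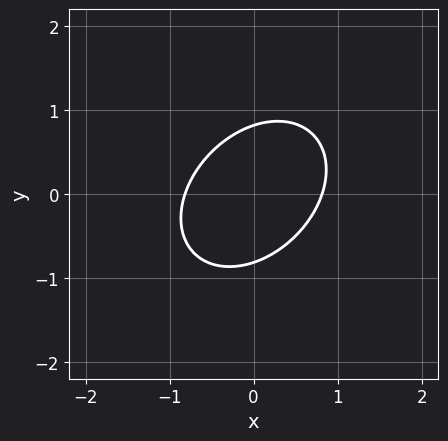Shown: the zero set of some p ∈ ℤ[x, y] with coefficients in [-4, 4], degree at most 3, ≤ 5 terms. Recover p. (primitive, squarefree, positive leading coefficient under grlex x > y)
3*x^2 - 2*x*y + 3*y^2 - 2

First, deg p = 2. The shape is more complex than any degree-1 curve.
Finally, solving for integer coefficients yields p as stated.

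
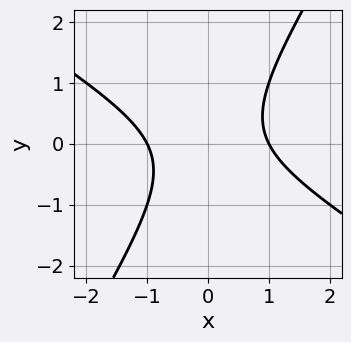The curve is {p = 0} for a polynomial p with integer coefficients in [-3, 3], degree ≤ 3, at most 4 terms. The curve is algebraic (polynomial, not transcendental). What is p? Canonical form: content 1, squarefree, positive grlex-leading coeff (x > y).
(a) deg p = 2. No degree-1 curve has this shape.
(b) Checking where it meets the axes: the x-axis gridline crossings are at x ∈ {-1, 1}; no y-intercept at any integer in the box.
(c) The integer polynomial consistent with all of this is the stated p.

x^2 + x*y - y^2 - 1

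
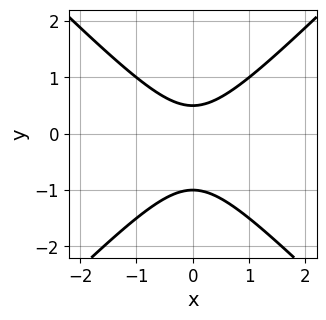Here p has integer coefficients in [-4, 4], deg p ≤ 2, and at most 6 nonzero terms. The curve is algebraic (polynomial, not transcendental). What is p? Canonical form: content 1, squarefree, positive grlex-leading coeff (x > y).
2*x^2 - 2*y^2 - y + 1

First, deg p = 2. No degree-1 curve has this shape.
Then, symmetries: the x ↦ −x reflection is a symmetry, so x appears only in even powers.
Next, from the visible intercepts: one y-axis crossing is at y = -1; it misses every integer gridline on the x-axis.
Finally, putting this together gives p.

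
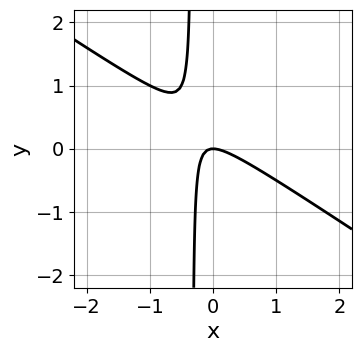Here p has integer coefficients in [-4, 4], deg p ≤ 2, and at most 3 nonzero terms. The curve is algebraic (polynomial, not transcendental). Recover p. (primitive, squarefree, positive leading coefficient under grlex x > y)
2*x^2 + 3*x*y + y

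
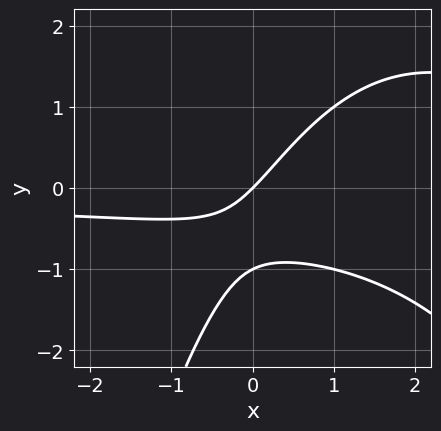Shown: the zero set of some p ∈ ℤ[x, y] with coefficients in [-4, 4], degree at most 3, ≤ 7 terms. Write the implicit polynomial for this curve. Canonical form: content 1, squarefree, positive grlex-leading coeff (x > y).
The degree is 3 — no degree-2 curve has this shape.
From the axis intercepts and sections: among the integer gridlines, it crosses the y-axis at y ∈ {-1, 0}; it meets the x-axis at x = 0 (among the integer gridlines).
Fitting integer coefficients to these (and the overall shape) gives p.

x^2*y - 3*x*y + 2*y^2 - 2*x + 2*y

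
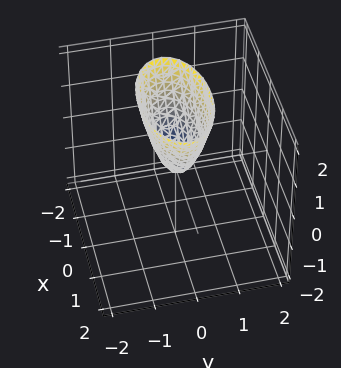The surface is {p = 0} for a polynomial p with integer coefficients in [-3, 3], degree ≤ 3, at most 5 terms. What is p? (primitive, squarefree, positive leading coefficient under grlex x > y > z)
The degree is 2 — a paraboloid; a quadric.
Symmetries: mirror symmetry x ↦ −x ⇒ only even powers of x; it's symmetric under y → −y, forcing even powers of y.
From the visible intercepts: it crosses the y-axis at the gridline y = 0; it crosses the x-axis at the gridline x = 0; it crosses the z-axis at the gridline z = 0.
Together with the visible shape, these determine p as stated.

x^2 + 3*y^2 - z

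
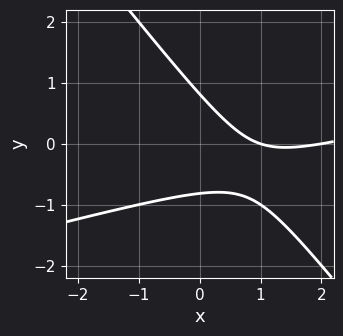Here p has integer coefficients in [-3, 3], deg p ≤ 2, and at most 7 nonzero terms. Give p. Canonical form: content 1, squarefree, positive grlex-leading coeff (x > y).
(a) The degree is 2 — a generic line meets the curve in up to 2 points.
(b) Checking where it meets the axes: the x-axis gridline crossings are at x ∈ {1, 2}.
(c) Fitting integer coefficients to these (and the overall shape) gives p.

x^2 - 3*x*y - 3*y^2 - 3*x + 2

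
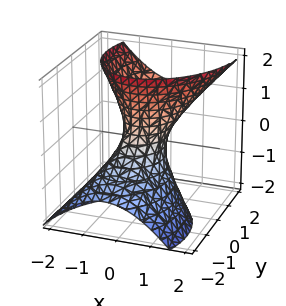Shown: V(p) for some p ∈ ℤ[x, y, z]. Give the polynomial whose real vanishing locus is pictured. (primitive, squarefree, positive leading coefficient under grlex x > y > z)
3*x^2 - x*y + 2*y^2 - 3*y*z - z^2 - 1

1. The degree is 2 — no degree-1 surface has this shape.
2. Checking where it meets the axes: it misses every integer gridline on the z-axis.
3. The integer polynomial consistent with all of this is the stated p.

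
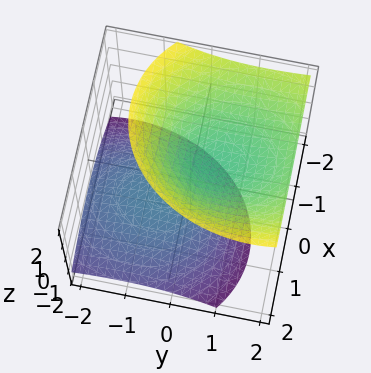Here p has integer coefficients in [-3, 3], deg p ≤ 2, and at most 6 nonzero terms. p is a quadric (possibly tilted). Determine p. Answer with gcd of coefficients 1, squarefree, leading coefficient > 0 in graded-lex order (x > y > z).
(a) I count 2 distinct pieces.
(b) Degree: no degree-1 surface has this shape, so deg p = 2.
(c) From the visible intercepts: the surface avoids every integer x-axis point in the box; it misses every integer gridline on the y-axis.
(d) Together with the visible shape, these determine p as stated.

3*x^2 + 2*x*z + 2*y^2 - 3*y*z - 3*z^2 + 2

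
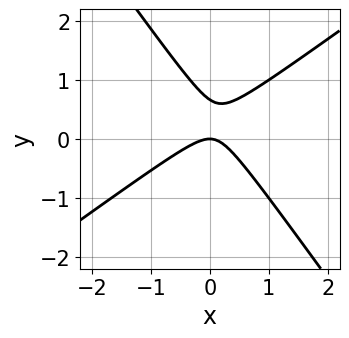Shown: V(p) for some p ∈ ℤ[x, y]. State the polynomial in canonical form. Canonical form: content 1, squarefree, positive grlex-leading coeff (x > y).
3*x^2 - 2*x*y - 3*y^2 + 2*y

Degree: a generic line meets the curve in up to 2 points, so deg p = 2.
Observable constraints: it meets the y-axis at y = 0 (among the integer gridlines); one x-axis crossing is at x = 0.
Solving for integer coefficients yields p as stated.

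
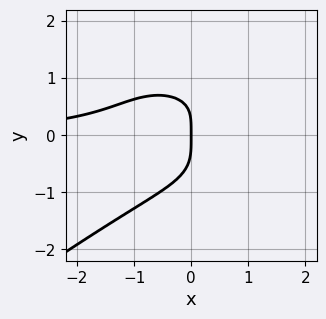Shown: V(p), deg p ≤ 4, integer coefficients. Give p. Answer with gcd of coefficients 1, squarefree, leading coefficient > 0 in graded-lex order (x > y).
x^3*y - 3*y^4 - 2*x^2*y + x*y - 3*x

First, degree: a generic line meets the curve in up to 4 points, so deg p = 4.
Next, against the integer gridlines: it meets the y-axis at y = 0 (among the integer gridlines); one x-axis crossing is at x = 0.
Finally, the integer polynomial consistent with all of this is the stated p.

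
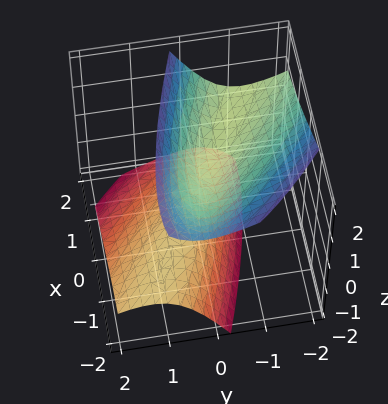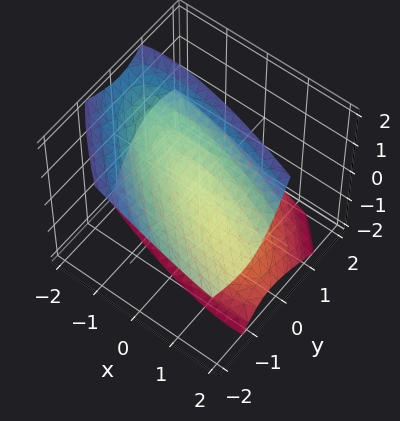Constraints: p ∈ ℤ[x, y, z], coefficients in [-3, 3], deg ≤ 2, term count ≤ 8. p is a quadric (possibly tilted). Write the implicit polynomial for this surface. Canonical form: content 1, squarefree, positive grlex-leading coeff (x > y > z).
x^2 + 3*x*y + 3*y^2 + 3*y*z - 2*z^2 + 1

First, the picture has 2 separate pieces. They look like related sheets of one shape, so recover p as a whole.
Then, the degree is 2 — a generic line meets the surface in up to 2 points.
Then, from the axis intercepts and sections: it misses every integer gridline on the y-axis; the surface avoids every integer x-axis point in the box.
Finally, solving for integer coefficients yields p as stated.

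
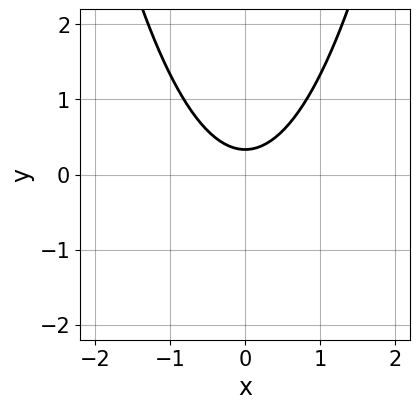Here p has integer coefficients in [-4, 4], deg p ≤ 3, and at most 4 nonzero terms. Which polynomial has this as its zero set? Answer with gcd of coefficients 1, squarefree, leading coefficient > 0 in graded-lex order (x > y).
(a) The degree is 2 — no degree-1 curve has this shape.
(b) Symmetries: it's symmetric under x → −x, forcing even powers of x.
(c) Against the integer gridlines: the curve avoids every integer x-axis point in the box.
(d) The integer polynomial consistent with all of this is the stated p.

3*x^2 - 3*y + 1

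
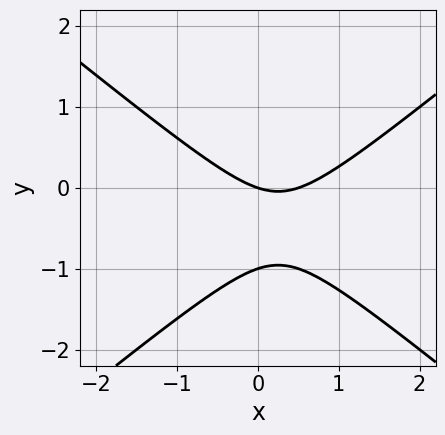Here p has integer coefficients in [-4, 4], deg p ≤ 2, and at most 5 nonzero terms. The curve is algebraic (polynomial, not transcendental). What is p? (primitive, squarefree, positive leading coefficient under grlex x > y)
2*x^2 - 3*y^2 - x - 3*y

First, the degree is 2 — a generic line meets the curve in up to 2 points.
Next, from the axis intercepts and sections: it crosses the x-axis at the gridline x = 0; among the integer gridlines, it crosses the y-axis at y ∈ {-1, 0}.
Finally, the integer polynomial consistent with all of this is the stated p.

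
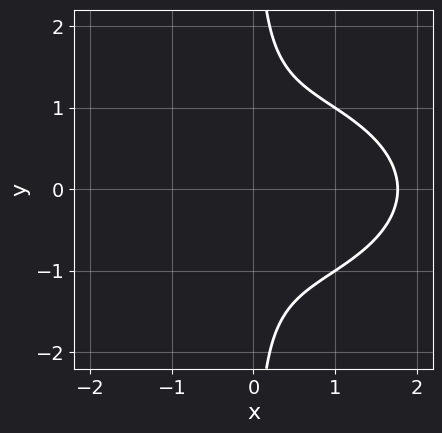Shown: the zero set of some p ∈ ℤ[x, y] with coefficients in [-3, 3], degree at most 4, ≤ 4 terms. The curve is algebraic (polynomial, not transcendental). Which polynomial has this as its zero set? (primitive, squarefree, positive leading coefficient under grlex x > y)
The degree is 3 — a generic line meets the curve in up to 3 points.
Symmetries: the y ↦ −y reflection is a symmetry, so y appears only in even powers.
Reading off the gridlines: no y-intercept at any integer in the box.
These observations pin down the coefficients.

x^3 + 3*x*y^2 - 2*x - 2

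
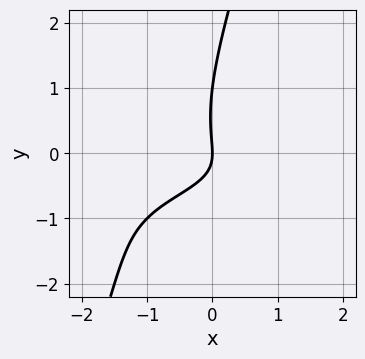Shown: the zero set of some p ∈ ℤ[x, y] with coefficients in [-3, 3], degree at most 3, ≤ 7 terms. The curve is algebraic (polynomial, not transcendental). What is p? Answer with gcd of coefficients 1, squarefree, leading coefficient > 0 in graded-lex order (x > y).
3*x*y^2 - y^3 + 3*x*y + y^2 + 2*x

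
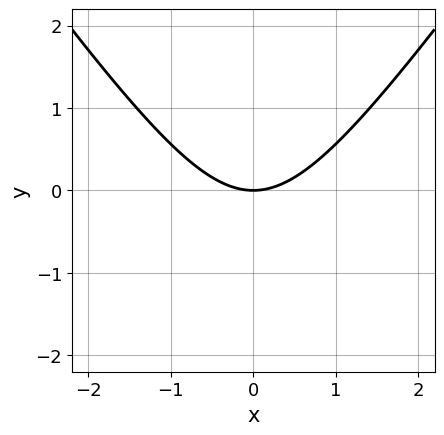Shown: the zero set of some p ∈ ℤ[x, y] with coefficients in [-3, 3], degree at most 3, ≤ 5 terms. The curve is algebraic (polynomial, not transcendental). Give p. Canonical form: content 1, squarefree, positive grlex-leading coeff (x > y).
First, deg p = 2.
Next, symmetries: the x ↦ −x reflection is a symmetry, so x appears only in even powers.
Next, reading off the gridlines: it crosses the y-axis at the gridline y = 0; it crosses the x-axis at the gridline x = 0.
Finally, fitting integer coefficients to these (and the overall shape) gives p.

2*x^2 - y^2 - 3*y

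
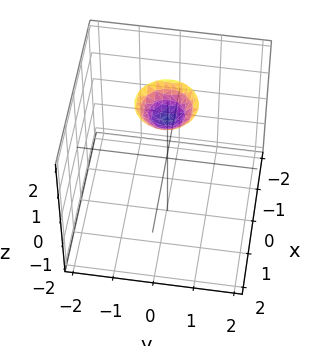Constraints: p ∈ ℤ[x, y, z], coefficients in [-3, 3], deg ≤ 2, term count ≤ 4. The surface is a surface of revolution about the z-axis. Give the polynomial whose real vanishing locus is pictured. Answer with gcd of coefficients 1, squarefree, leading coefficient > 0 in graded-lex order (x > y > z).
2*x^2 + 2*y^2 - 2*z + 3

First, the degree is 2 — no degree-1 surface has this shape.
Then, symmetries: rotational symmetry about the z-axis ⇒ p depends on x, y only through x² + y².
Next, reading off the gridlines: no y-intercept at any integer in the box; it misses every integer gridline on the x-axis; a circular section at z = 2 has radius between 0 and 1.
Finally, matching integer coefficients to the picture gives p.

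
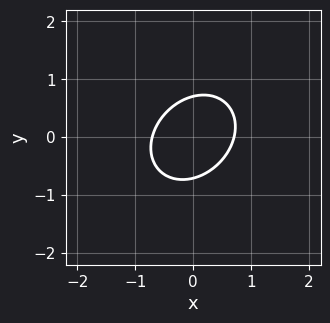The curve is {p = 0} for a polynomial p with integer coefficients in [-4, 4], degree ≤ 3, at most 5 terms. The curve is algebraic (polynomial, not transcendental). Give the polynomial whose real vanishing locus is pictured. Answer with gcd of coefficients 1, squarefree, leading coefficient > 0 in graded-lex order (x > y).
First, the degree is 2 — no degree-1 curve has this shape.
Finally, matching integer coefficients to the picture gives p.

2*x^2 - x*y + 2*y^2 - 1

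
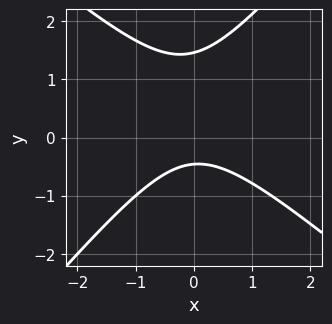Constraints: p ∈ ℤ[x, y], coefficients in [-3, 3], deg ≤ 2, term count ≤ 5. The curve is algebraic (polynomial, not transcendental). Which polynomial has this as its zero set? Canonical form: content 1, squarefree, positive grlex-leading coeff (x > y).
3*x^2 + x*y - 3*y^2 + 3*y + 2

First, deg p = 2. A generic line meets the curve in up to 2 points.
Next, against the integer gridlines: no x-intercept at any integer in the box.
Finally, solving for integer coefficients yields p as stated.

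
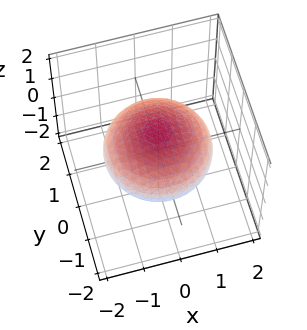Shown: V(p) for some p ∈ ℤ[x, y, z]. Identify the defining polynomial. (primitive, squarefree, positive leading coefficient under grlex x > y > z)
x^2 + y^2 + 2*z^2 - 2

(a) deg p = 2. A closed, bounded, convex surface; a quadric.
(b) Symmetry: the surface is invariant under rotation about z: p = q(x² + y², z); it's symmetric under z → −z, forcing even powers of z.
(c) Observable constraints: among the integer gridlines, it crosses the z-axis at z ∈ {-1, 1}; a circular section at z = 0 has radius between 1 and 2.
(d) Together with the visible shape, these determine p as stated.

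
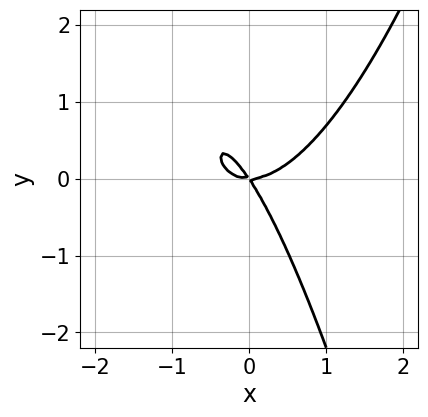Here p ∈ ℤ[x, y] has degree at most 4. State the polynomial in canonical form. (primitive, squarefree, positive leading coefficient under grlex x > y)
3*x^3 - 3*x*y - 2*y^2

First, degree: a generic line meets the curve in up to 3 points, so deg p = 3.
Then, checking where it meets the axes: one x-axis crossing is at x = 0; it crosses the y-axis at the gridline y = 0.
Finally, fitting integer coefficients to these (and the overall shape) gives p.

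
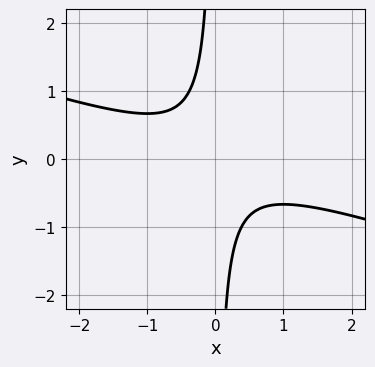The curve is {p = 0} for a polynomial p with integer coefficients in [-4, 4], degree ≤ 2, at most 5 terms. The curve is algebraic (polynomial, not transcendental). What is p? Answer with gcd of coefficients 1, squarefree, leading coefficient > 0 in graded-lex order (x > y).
x^2 + 3*x*y + 1

1. deg p = 2. The shape is more complex than any degree-1 curve.
2. Against the integer gridlines: the curve avoids every integer x-axis point in the box; no y-intercept at any integer in the box.
3. Together with the visible shape, these determine p as stated.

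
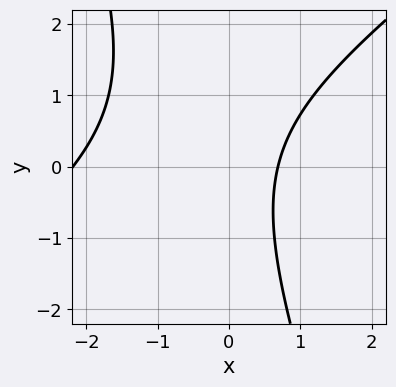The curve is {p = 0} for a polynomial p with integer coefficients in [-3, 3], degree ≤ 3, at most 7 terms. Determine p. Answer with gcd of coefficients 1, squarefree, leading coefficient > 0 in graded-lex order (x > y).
(a) deg p = 2. A generic line meets the curve in up to 2 points.
(b) From the axis intercepts and sections: the curve avoids every integer y-axis point in the box.
(c) Assembling these constraints gives the stated polynomial.

2*x^2 - 2*x*y - y^2 + 3*x - 3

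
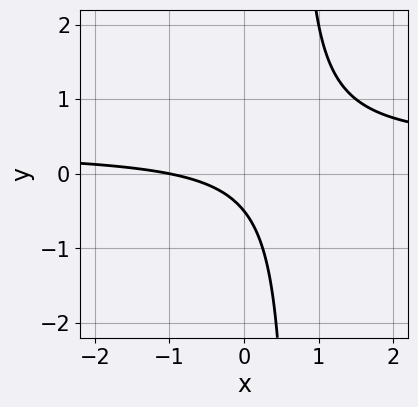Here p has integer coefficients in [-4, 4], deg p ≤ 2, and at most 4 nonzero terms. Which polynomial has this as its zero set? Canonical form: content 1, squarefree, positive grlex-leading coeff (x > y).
3*x*y - x - 2*y - 1

(a) deg p = 2. A generic line meets the curve in up to 2 points.
(b) Against the integer gridlines: one x-axis crossing is at x = -1.
(c) Fitting integer coefficients to these (and the overall shape) gives p.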